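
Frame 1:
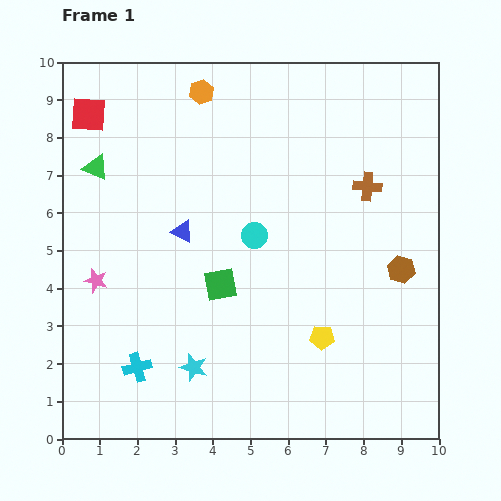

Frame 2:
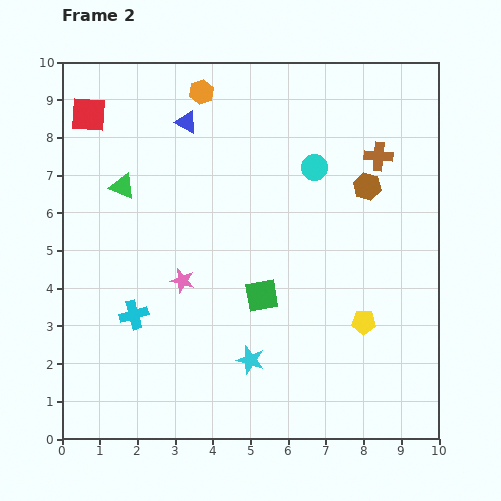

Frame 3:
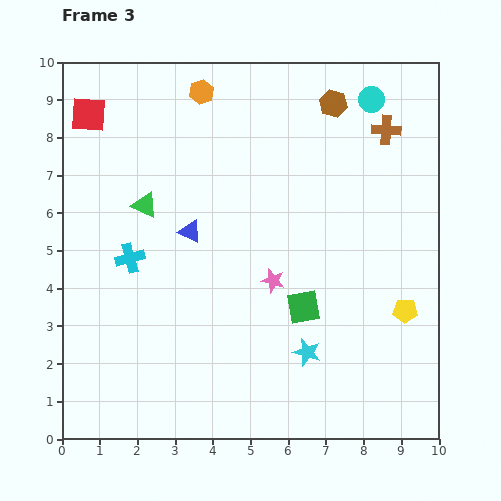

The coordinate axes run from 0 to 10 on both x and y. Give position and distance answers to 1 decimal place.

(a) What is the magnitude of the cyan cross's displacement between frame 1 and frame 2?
1.4

The cyan cross moved from (2.0, 1.9) to (1.9, 3.3), a distance of √(0.1² + 1.4²) ≈ 1.4.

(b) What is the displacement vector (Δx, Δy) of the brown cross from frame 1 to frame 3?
(0.5, 1.5)

The brown cross was at (8.1, 6.7) in frame 1 and (8.6, 8.2) in frame 3.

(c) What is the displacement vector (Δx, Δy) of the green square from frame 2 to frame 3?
(1.1, -0.3)

The green square was at (5.3, 3.8) in frame 2 and (6.4, 3.5) in frame 3.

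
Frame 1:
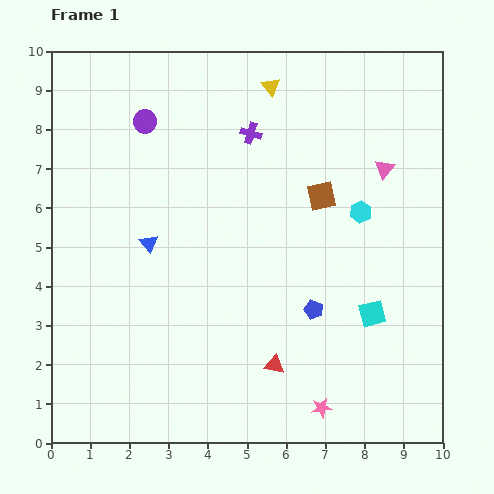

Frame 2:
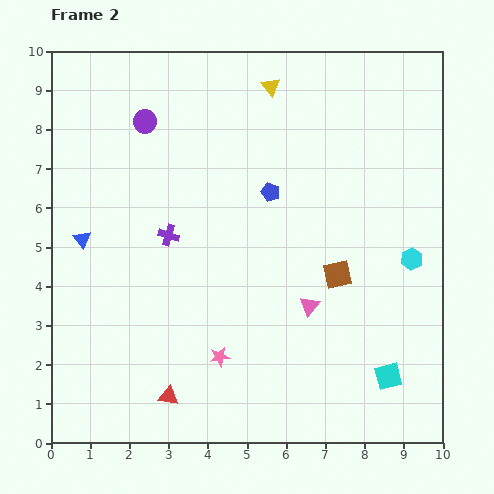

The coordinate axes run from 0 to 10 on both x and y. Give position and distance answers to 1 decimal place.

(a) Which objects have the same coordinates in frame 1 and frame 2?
the yellow triangle, the purple circle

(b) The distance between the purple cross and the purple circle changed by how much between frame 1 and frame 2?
+0.3

Distance in frame 1: 2.7. Distance in frame 2: 3.0.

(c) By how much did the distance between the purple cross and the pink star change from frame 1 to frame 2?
-3.8

Distance in frame 1: 7.2. Distance in frame 2: 3.4.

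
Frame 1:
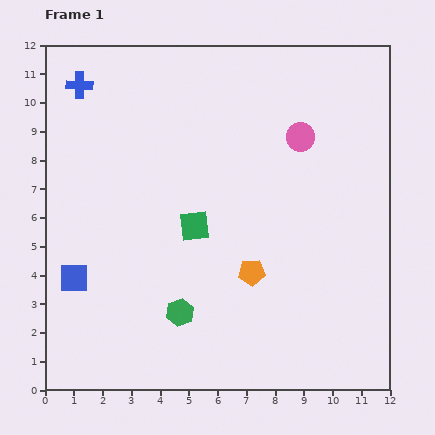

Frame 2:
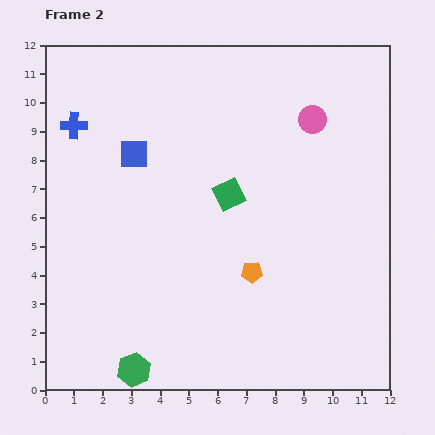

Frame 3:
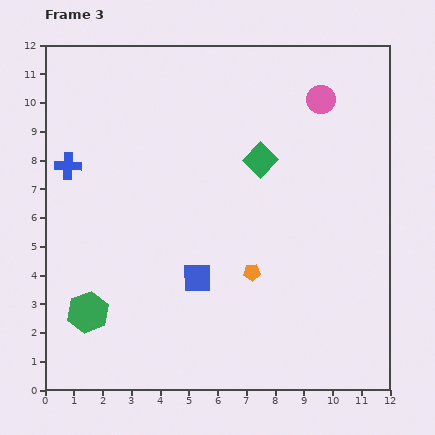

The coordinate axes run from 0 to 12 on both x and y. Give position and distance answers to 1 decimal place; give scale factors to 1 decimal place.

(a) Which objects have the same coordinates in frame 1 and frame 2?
the orange pentagon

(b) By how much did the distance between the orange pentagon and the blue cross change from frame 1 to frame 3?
-1.4

Distance in frame 1: 8.8. Distance in frame 3: 7.4.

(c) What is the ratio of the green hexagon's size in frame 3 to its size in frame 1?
1.5×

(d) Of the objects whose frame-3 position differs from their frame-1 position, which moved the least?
the pink circle

(moved 1.5)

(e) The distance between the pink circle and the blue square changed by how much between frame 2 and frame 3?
+1.2

Distance in frame 2: 6.3. Distance in frame 3: 7.5.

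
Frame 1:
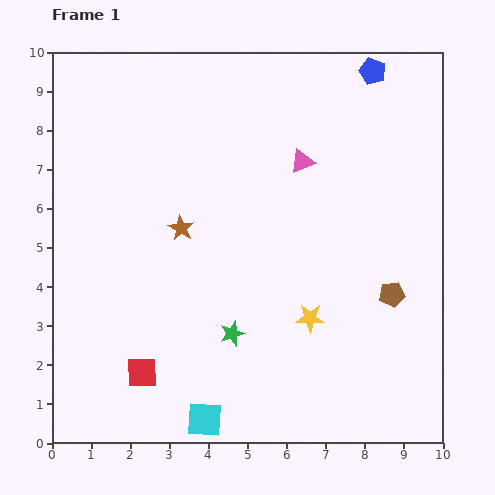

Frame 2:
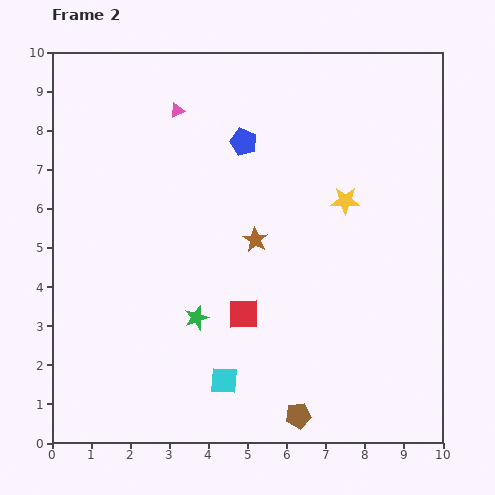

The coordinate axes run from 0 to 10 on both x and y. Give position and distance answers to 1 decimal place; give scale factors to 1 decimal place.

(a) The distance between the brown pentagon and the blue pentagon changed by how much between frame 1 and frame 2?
+1.4

Distance in frame 1: 5.7. Distance in frame 2: 7.1.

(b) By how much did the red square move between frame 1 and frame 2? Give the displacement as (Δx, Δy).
(2.6, 1.5)

The red square was at (2.3, 1.8) in frame 1 and (4.9, 3.3) in frame 2.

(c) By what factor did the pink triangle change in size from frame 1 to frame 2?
0.6×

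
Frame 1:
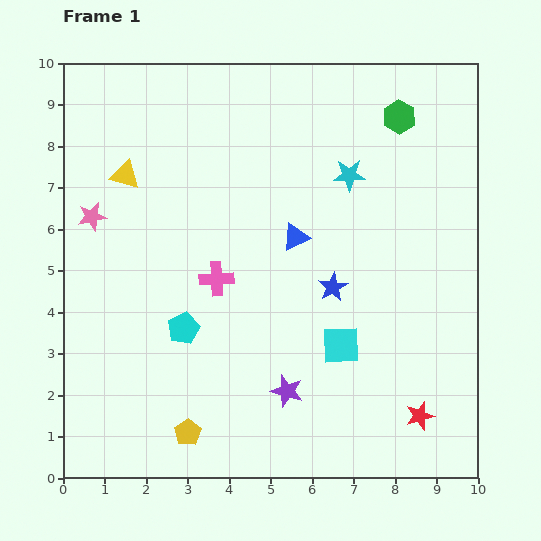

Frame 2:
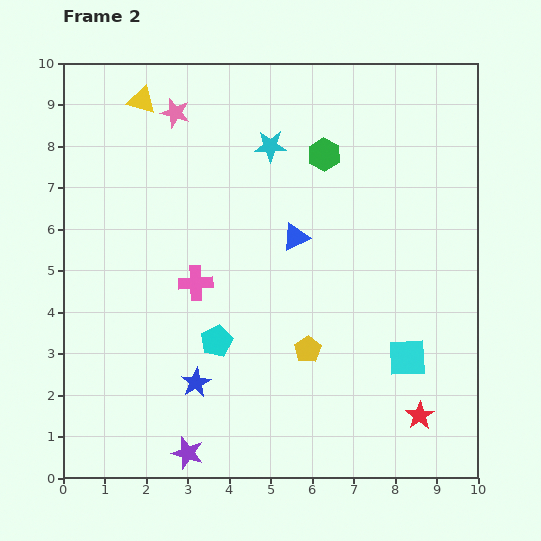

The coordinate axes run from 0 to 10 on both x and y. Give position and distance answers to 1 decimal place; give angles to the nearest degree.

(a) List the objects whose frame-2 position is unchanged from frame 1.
the blue triangle, the red star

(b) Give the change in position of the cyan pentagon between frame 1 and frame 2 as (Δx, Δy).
(0.8, -0.3)

The cyan pentagon was at (2.9, 3.6) in frame 1 and (3.7, 3.3) in frame 2.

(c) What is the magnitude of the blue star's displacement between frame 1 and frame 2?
4.0

The blue star moved from (6.5, 4.6) to (3.2, 2.3), a distance of √(3.3² + 2.3²) ≈ 4.0.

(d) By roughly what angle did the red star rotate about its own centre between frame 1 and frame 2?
17° counter-clockwise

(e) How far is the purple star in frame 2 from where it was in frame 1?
2.8

The purple star moved from (5.4, 2.1) to (3.0, 0.6), a distance of √(2.4² + 1.5²) ≈ 2.8.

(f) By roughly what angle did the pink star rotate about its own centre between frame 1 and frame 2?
26° clockwise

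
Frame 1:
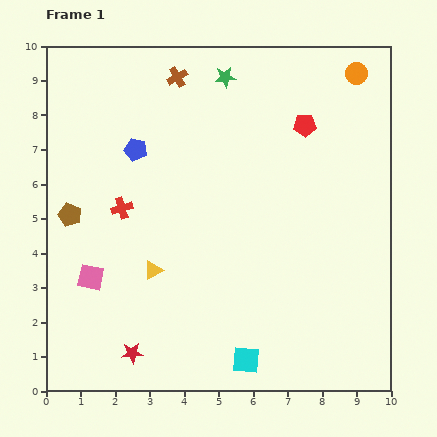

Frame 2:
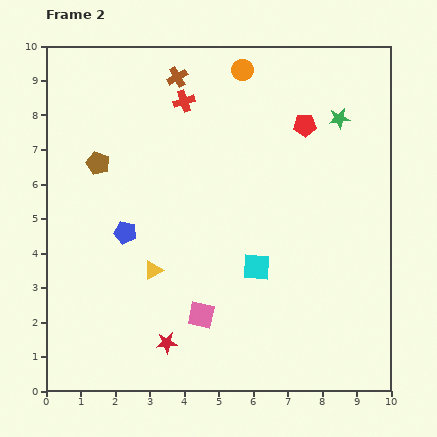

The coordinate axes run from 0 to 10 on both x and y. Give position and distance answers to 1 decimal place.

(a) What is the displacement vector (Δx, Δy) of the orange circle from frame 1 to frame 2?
(-3.3, 0.1)

The orange circle was at (9.0, 9.2) in frame 1 and (5.7, 9.3) in frame 2.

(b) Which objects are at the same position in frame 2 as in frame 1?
the yellow triangle, the red pentagon, the brown cross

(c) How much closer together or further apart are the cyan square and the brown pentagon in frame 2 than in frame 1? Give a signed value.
-1.1

Distance in frame 1: 6.6. Distance in frame 2: 5.5.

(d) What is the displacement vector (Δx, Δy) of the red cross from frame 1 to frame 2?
(1.8, 3.1)

The red cross was at (2.2, 5.3) in frame 1 and (4.0, 8.4) in frame 2.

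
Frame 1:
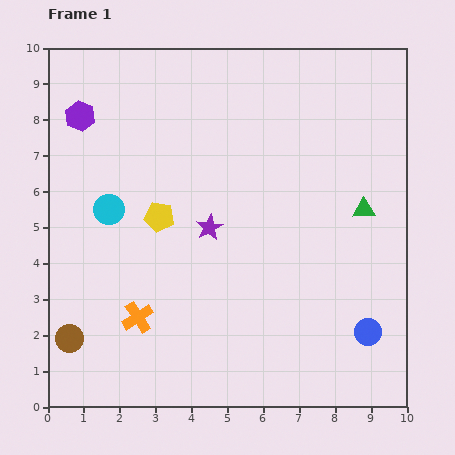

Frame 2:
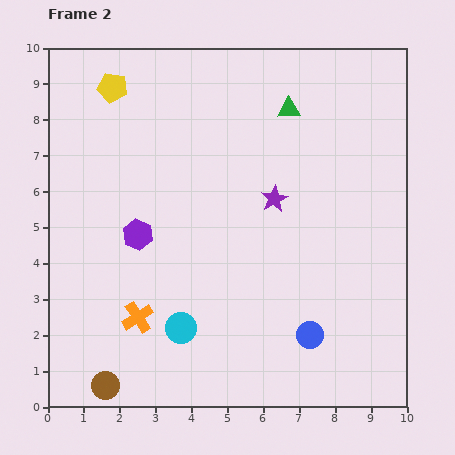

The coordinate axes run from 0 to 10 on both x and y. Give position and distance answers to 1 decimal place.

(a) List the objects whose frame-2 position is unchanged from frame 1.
the orange cross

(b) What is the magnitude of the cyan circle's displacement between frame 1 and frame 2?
3.9

The cyan circle moved from (1.7, 5.5) to (3.7, 2.2), a distance of √(2.0² + 3.3²) ≈ 3.9.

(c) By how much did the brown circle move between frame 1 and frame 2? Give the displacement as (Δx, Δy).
(1.0, -1.3)

The brown circle was at (0.6, 1.9) in frame 1 and (1.6, 0.6) in frame 2.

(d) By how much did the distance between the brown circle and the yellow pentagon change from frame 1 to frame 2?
+4.1

Distance in frame 1: 4.2. Distance in frame 2: 8.3.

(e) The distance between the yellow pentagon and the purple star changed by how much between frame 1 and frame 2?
+4.1

Distance in frame 1: 1.4. Distance in frame 2: 5.5.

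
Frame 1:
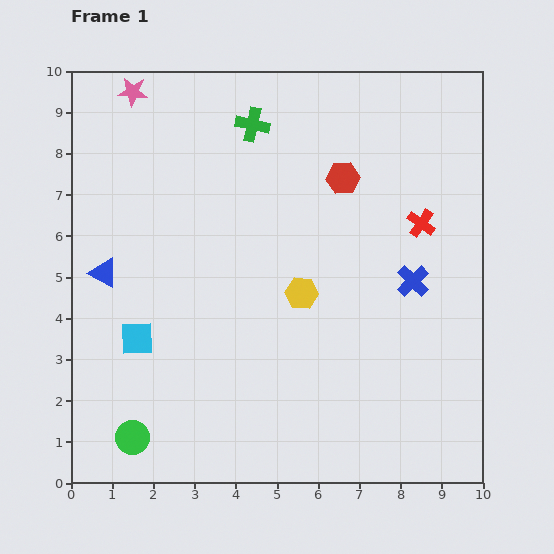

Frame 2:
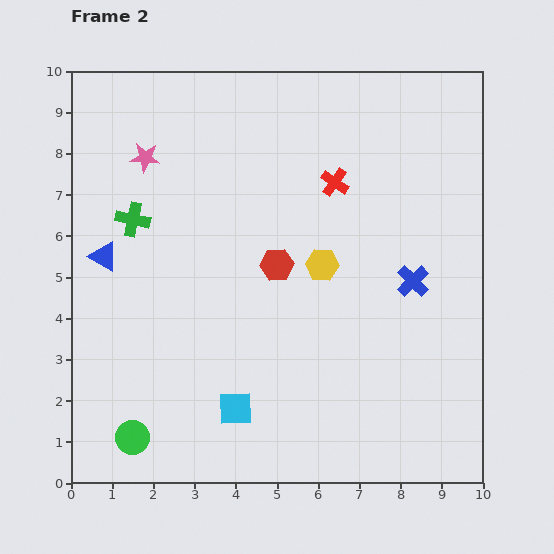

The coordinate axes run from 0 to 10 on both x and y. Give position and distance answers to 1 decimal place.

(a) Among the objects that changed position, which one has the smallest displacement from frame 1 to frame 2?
the blue triangle

(moved 0.4)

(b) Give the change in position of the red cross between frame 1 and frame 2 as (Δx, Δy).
(-2.1, 1.0)

The red cross was at (8.5, 6.3) in frame 1 and (6.4, 7.3) in frame 2.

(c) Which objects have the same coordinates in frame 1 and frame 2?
the green circle, the blue cross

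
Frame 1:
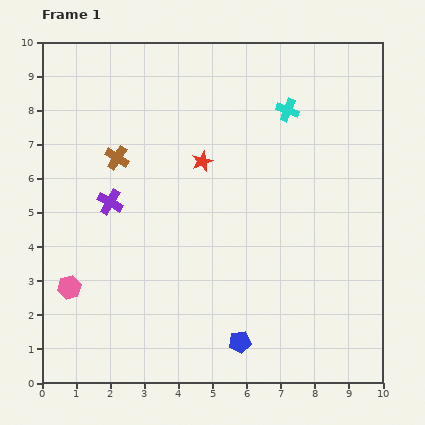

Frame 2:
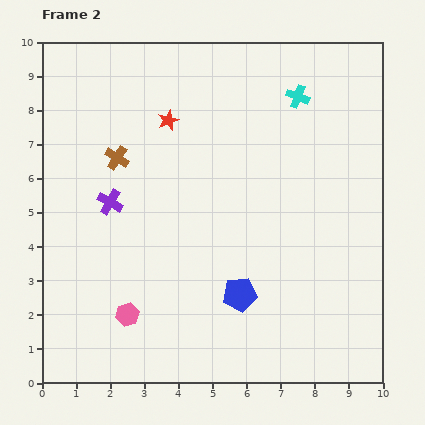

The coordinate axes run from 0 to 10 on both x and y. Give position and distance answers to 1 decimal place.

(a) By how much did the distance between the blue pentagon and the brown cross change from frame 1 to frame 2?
-1.1

Distance in frame 1: 6.5. Distance in frame 2: 5.4.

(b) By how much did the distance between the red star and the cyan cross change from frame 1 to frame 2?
+1.0

Distance in frame 1: 2.9. Distance in frame 2: 3.9.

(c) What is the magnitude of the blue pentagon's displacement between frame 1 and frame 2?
1.4

The blue pentagon moved from (5.8, 1.2) to (5.8, 2.6), a distance of √(0.0² + 1.4²) ≈ 1.4.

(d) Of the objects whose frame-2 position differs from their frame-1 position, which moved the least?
the cyan cross

(moved 0.5)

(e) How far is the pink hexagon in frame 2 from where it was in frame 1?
1.9

The pink hexagon moved from (0.8, 2.8) to (2.5, 2.0), a distance of √(1.7² + 0.8²) ≈ 1.9.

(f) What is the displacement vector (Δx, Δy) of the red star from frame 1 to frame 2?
(-1.0, 1.2)

The red star was at (4.7, 6.5) in frame 1 and (3.7, 7.7) in frame 2.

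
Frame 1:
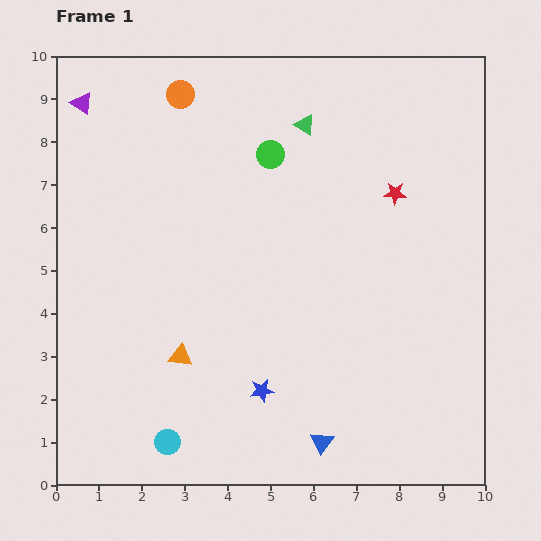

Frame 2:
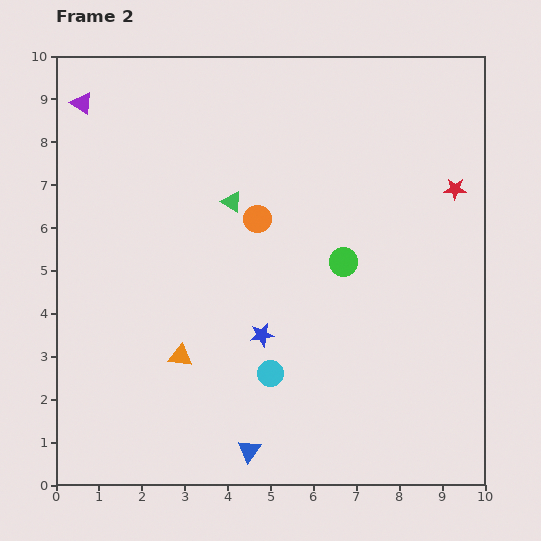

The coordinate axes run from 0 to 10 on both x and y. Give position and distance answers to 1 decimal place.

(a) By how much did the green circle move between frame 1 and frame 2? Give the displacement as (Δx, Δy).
(1.7, -2.5)

The green circle was at (5.0, 7.7) in frame 1 and (6.7, 5.2) in frame 2.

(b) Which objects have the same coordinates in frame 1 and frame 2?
the purple triangle, the orange triangle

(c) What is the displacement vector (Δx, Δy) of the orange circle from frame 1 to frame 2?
(1.8, -2.9)

The orange circle was at (2.9, 9.1) in frame 1 and (4.7, 6.2) in frame 2.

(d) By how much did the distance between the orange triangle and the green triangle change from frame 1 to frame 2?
-2.3

Distance in frame 1: 6.1. Distance in frame 2: 3.8.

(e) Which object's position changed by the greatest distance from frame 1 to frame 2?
the orange circle

(moved 3.4; next 3.0)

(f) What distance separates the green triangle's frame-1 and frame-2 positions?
2.5

The green triangle moved from (5.8, 8.4) to (4.1, 6.6), a distance of √(1.7² + 1.8²) ≈ 2.5.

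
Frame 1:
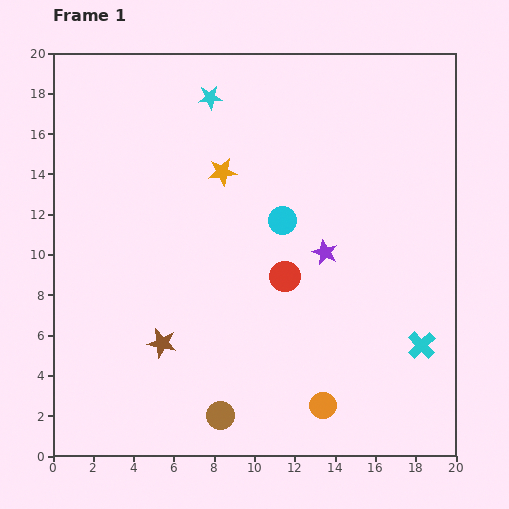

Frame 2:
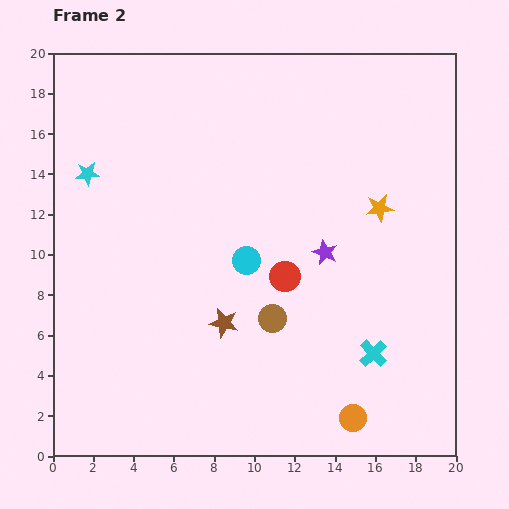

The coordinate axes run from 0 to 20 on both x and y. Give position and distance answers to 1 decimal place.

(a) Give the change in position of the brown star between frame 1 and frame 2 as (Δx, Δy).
(3.1, 1.0)

The brown star was at (5.4, 5.6) in frame 1 and (8.5, 6.6) in frame 2.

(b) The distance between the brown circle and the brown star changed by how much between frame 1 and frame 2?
-2.2

Distance in frame 1: 4.6. Distance in frame 2: 2.4.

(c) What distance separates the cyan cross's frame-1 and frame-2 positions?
2.4

The cyan cross moved from (18.3, 5.5) to (15.9, 5.1), a distance of √(2.4² + 0.4²) ≈ 2.4.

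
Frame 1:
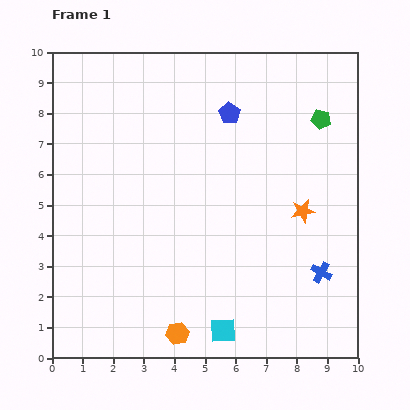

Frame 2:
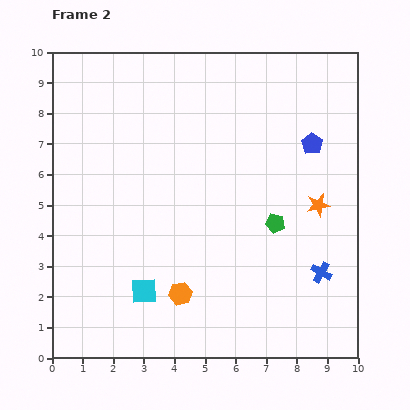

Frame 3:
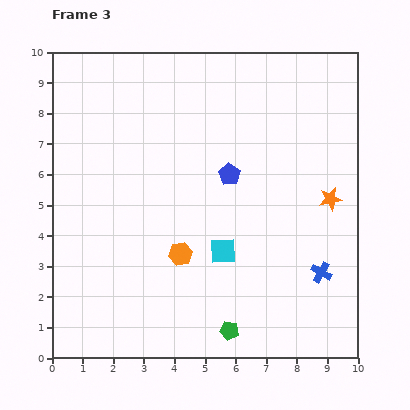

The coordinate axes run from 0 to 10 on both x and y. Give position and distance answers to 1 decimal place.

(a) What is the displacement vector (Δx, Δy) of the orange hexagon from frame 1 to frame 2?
(0.1, 1.3)

The orange hexagon was at (4.1, 0.8) in frame 1 and (4.2, 2.1) in frame 2.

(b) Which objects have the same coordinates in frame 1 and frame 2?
the blue cross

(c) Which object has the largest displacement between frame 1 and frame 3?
the green pentagon

(moved 7.5; next 2.6)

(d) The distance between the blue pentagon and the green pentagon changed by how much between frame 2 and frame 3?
+2.2

Distance in frame 2: 2.9. Distance in frame 3: 5.1.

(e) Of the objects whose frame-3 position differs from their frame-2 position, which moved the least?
the orange star

(moved 0.4)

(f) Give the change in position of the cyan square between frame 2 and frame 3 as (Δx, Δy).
(2.6, 1.3)

The cyan square was at (3.0, 2.2) in frame 2 and (5.6, 3.5) in frame 3.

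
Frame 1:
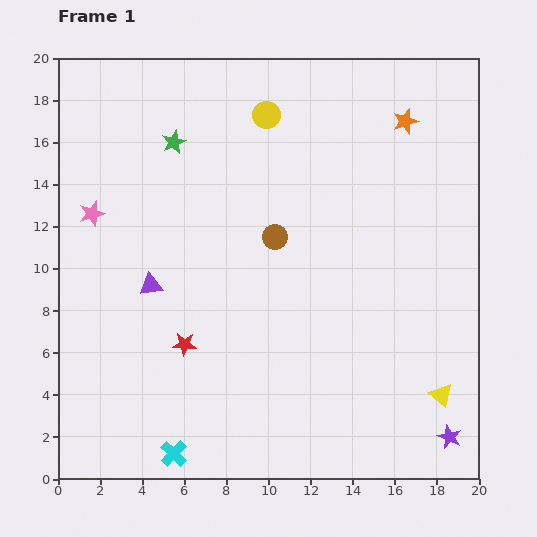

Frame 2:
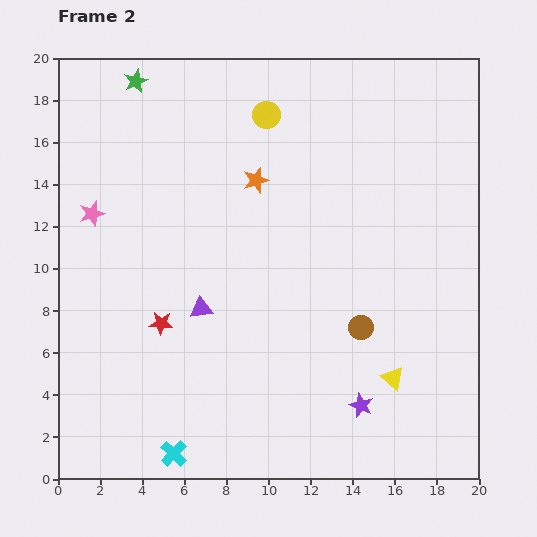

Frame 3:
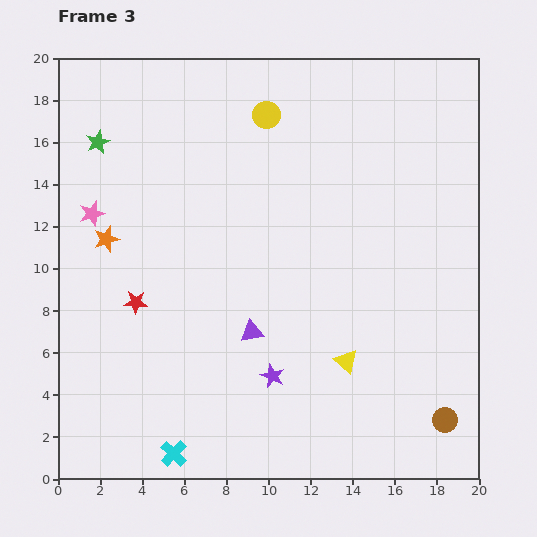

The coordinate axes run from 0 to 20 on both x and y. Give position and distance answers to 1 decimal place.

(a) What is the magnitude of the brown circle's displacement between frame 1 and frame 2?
5.9

The brown circle moved from (10.3, 11.5) to (14.4, 7.2), a distance of √(4.1² + 4.3²) ≈ 5.9.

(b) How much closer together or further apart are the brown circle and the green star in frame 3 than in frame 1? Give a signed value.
+14.5

Distance in frame 1: 6.6. Distance in frame 3: 21.1.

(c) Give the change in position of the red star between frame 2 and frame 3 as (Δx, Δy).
(-1.2, 1.0)

The red star was at (4.9, 7.4) in frame 2 and (3.7, 8.4) in frame 3.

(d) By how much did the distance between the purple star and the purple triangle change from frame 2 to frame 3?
-6.6

Distance in frame 2: 8.9. Distance in frame 3: 2.3.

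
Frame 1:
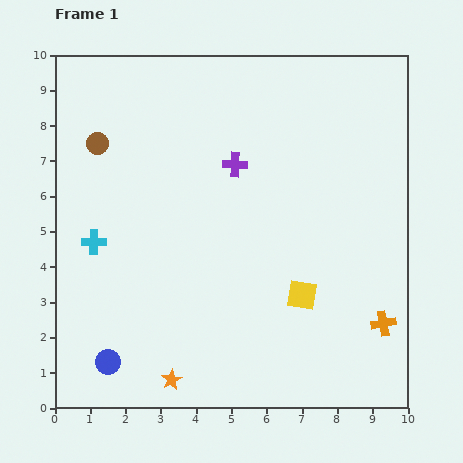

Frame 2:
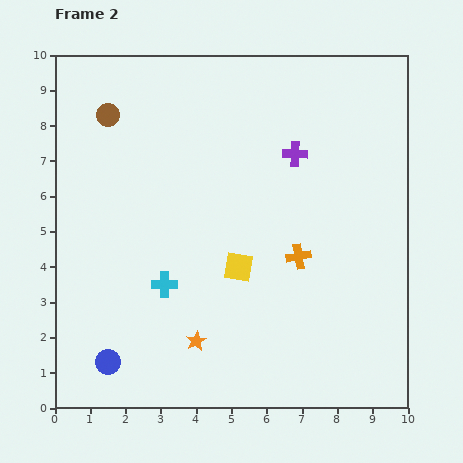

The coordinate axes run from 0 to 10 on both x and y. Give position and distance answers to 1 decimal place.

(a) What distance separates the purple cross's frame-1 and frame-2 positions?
1.7

The purple cross moved from (5.1, 6.9) to (6.8, 7.2), a distance of √(1.7² + 0.3²) ≈ 1.7.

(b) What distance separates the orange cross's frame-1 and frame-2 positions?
3.1

The orange cross moved from (9.3, 2.4) to (6.9, 4.3), a distance of √(2.4² + 1.9²) ≈ 3.1.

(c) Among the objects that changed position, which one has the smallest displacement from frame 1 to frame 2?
the brown circle

(moved 0.9)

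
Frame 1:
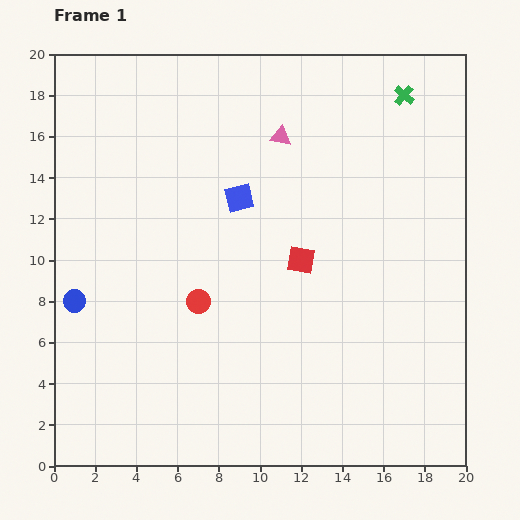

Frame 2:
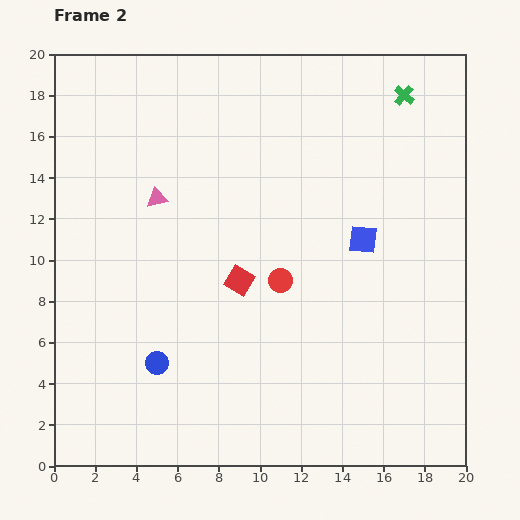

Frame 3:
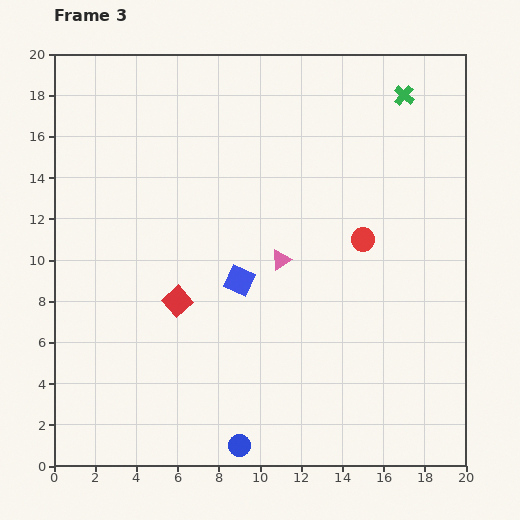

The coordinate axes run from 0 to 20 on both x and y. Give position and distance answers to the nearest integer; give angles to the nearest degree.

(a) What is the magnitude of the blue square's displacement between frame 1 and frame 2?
6

The blue square moved from (9, 13) to (15, 11), a distance of √(6² + 2²) ≈ 6.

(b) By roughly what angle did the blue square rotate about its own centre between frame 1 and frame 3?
38° clockwise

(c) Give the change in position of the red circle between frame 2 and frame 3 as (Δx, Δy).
(4, 2)

The red circle was at (11, 9) in frame 2 and (15, 11) in frame 3.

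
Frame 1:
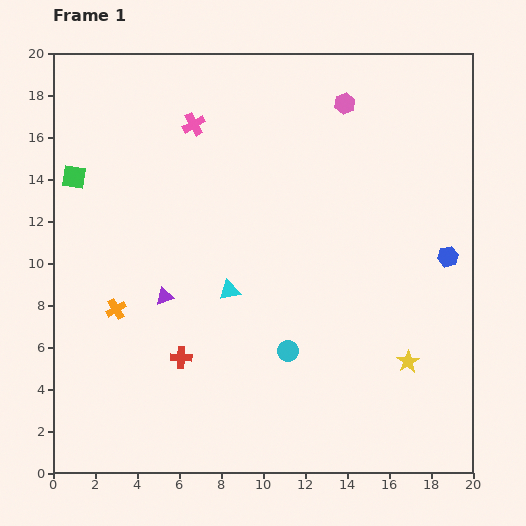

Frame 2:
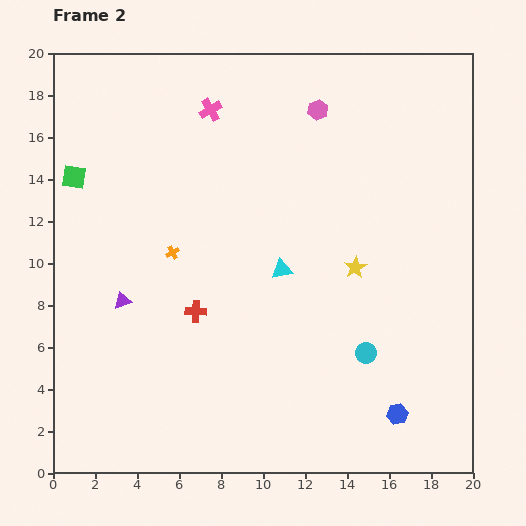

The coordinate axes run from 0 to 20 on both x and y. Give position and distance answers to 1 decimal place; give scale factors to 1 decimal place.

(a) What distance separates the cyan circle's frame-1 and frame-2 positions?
3.7

The cyan circle moved from (11.2, 5.8) to (14.9, 5.7), a distance of √(3.7² + 0.1²) ≈ 3.7.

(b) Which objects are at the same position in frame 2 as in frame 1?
the green square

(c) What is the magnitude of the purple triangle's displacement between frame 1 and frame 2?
2.0

The purple triangle moved from (5.3, 8.4) to (3.3, 8.2), a distance of √(2.0² + 0.2²) ≈ 2.0.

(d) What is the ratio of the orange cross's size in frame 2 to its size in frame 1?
0.7×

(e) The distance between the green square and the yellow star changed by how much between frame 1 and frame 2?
-4.1

Distance in frame 1: 18.2. Distance in frame 2: 14.1.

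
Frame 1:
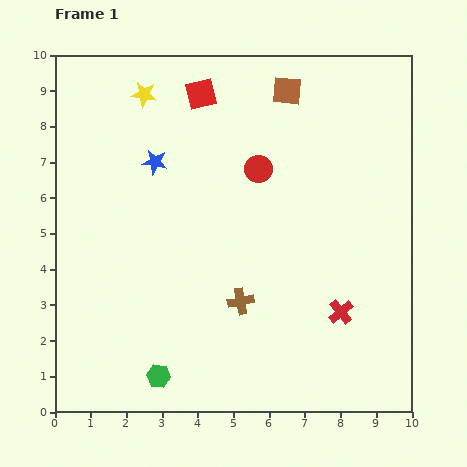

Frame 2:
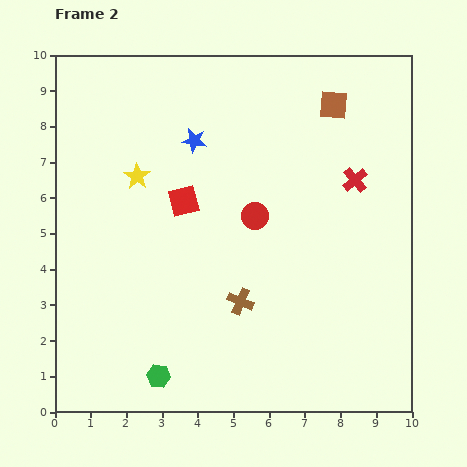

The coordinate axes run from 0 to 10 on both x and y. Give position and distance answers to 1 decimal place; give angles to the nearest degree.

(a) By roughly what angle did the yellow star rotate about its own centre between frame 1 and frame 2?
25° clockwise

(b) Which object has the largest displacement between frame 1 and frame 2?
the red cross

(moved 3.7; next 3.0)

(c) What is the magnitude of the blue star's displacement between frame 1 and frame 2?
1.3

The blue star moved from (2.8, 7.0) to (3.9, 7.6), a distance of √(1.1² + 0.6²) ≈ 1.3.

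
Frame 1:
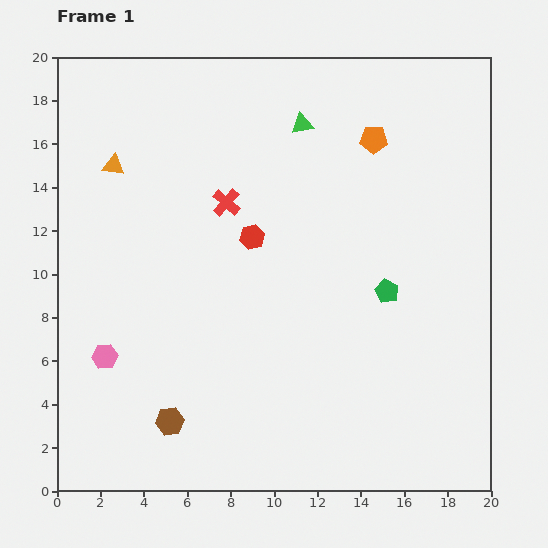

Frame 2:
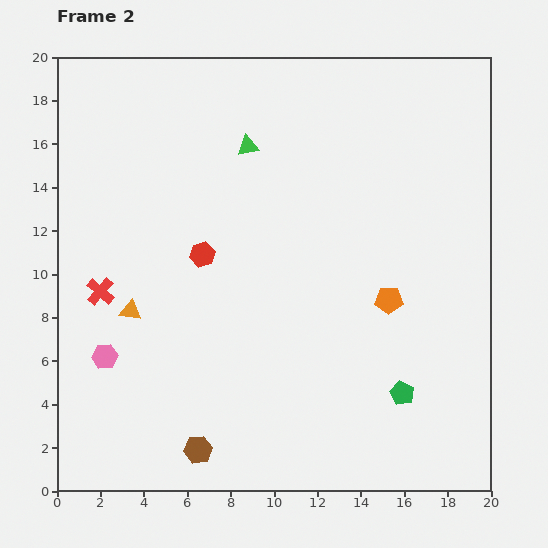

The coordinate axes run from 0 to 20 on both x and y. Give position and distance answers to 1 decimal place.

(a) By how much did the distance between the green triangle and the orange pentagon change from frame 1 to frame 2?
+6.2

Distance in frame 1: 3.4. Distance in frame 2: 9.6.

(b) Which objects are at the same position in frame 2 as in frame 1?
the pink hexagon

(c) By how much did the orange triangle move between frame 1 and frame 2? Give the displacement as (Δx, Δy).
(0.8, -6.7)

The orange triangle was at (2.6, 15.0) in frame 1 and (3.4, 8.3) in frame 2.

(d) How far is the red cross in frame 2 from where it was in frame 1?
7.1

The red cross moved from (7.8, 13.3) to (2.0, 9.2), a distance of √(5.8² + 4.1²) ≈ 7.1.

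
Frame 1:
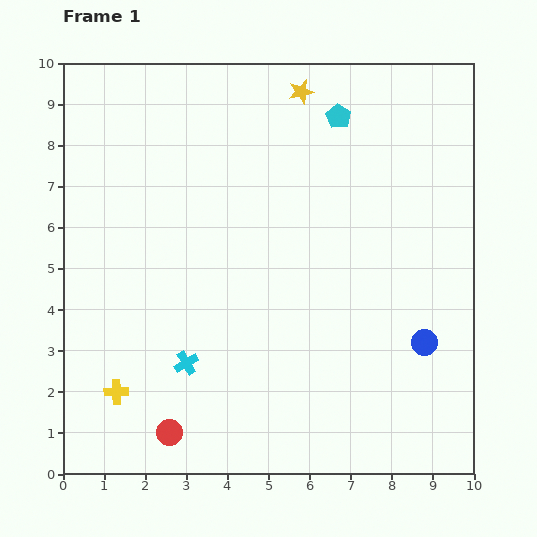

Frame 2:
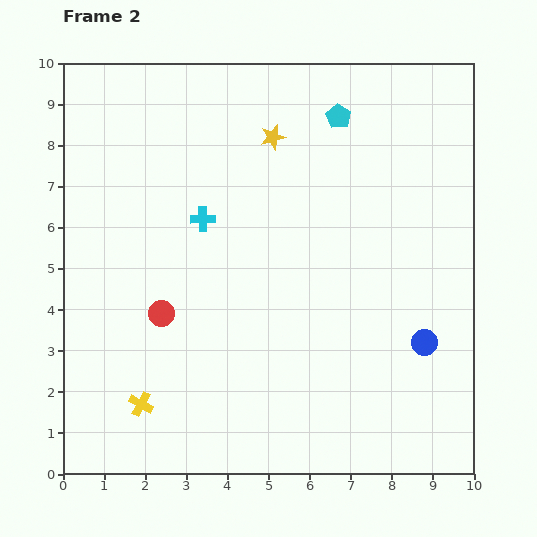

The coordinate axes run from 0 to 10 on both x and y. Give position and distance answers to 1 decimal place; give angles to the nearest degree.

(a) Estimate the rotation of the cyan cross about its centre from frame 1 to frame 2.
29° clockwise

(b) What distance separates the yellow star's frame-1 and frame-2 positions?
1.3

The yellow star moved from (5.8, 9.3) to (5.1, 8.2), a distance of √(0.7² + 1.1²) ≈ 1.3.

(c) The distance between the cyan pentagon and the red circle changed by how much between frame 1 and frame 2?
-2.3

Distance in frame 1: 8.7. Distance in frame 2: 6.4.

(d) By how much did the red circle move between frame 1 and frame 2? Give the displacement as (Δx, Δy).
(-0.2, 2.9)

The red circle was at (2.6, 1.0) in frame 1 and (2.4, 3.9) in frame 2.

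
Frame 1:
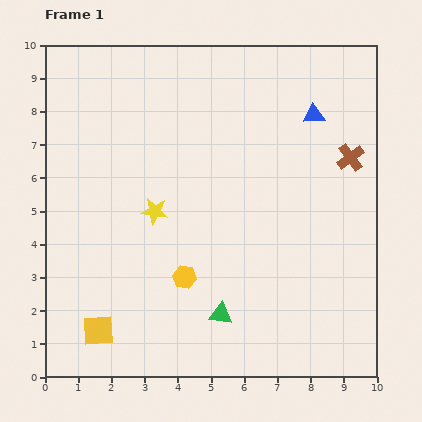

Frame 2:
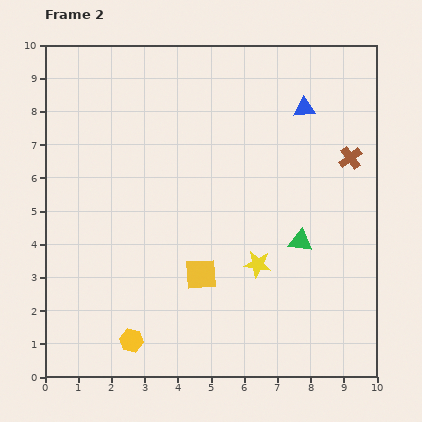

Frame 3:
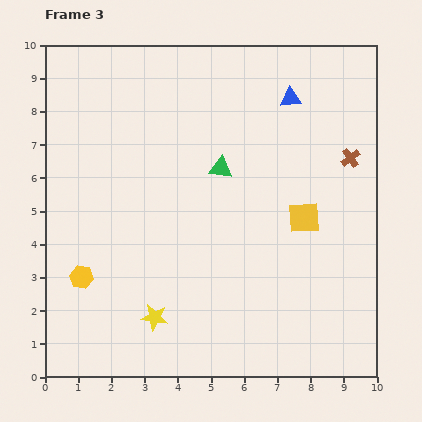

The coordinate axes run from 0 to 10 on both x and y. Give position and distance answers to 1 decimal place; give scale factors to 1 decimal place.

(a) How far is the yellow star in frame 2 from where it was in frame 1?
3.5

The yellow star moved from (3.3, 5.0) to (6.4, 3.4), a distance of √(3.1² + 1.6²) ≈ 3.5.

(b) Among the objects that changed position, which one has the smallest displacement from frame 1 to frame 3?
the blue triangle

(moved 0.9)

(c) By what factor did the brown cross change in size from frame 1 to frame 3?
0.7×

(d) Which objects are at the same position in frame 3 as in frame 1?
the brown cross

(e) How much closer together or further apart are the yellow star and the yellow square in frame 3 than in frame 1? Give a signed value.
+1.4

Distance in frame 1: 4.0. Distance in frame 3: 5.4.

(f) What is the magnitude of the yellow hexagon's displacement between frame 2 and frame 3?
2.4

The yellow hexagon moved from (2.6, 1.1) to (1.1, 3.0), a distance of √(1.5² + 1.9²) ≈ 2.4.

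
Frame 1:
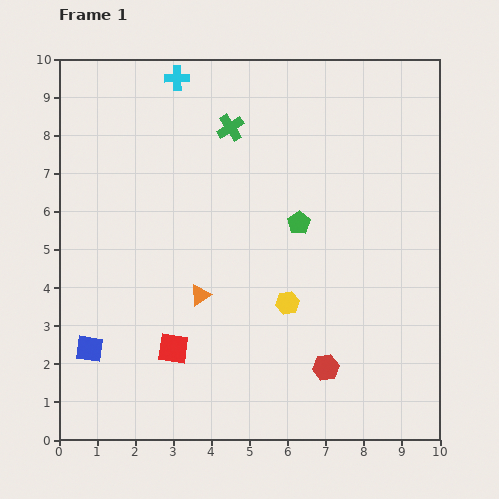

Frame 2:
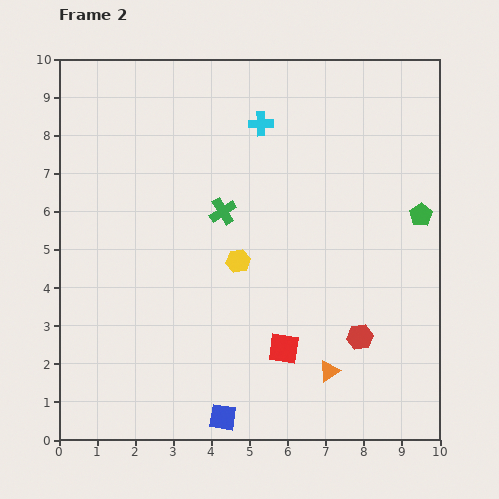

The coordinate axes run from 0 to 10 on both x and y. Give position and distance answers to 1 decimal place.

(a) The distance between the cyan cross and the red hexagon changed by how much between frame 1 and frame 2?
-2.3

Distance in frame 1: 8.5. Distance in frame 2: 6.2.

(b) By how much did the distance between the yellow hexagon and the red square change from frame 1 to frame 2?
-0.6

Distance in frame 1: 3.2. Distance in frame 2: 2.6.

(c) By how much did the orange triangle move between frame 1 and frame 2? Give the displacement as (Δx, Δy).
(3.4, -2.0)

The orange triangle was at (3.7, 3.8) in frame 1 and (7.1, 1.8) in frame 2.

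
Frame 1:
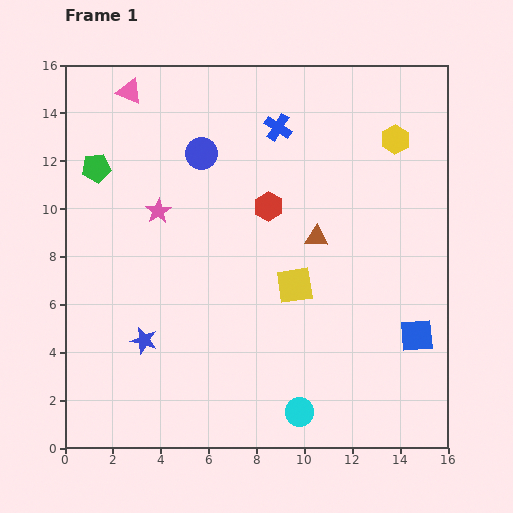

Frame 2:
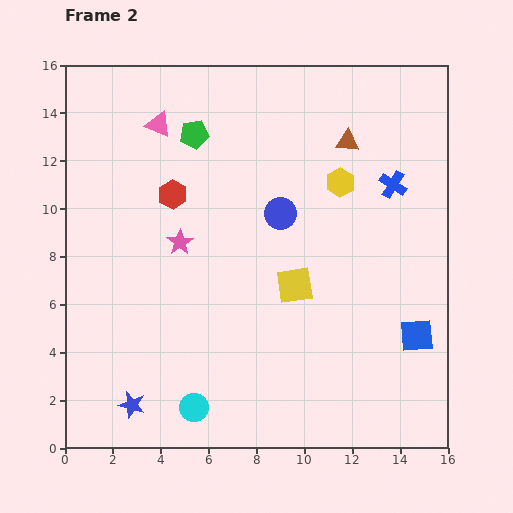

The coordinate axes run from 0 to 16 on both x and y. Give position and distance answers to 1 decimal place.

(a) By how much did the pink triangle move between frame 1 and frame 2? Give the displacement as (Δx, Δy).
(1.2, -1.4)

The pink triangle was at (2.7, 14.9) in frame 1 and (3.9, 13.5) in frame 2.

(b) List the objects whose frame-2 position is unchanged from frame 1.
the yellow square, the blue square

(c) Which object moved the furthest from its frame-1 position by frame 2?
the blue cross

(moved 5.4; next 4.4)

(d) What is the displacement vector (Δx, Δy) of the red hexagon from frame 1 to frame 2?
(-4.0, 0.5)

The red hexagon was at (8.5, 10.1) in frame 1 and (4.5, 10.6) in frame 2.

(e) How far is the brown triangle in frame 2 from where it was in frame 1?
4.2

The brown triangle moved from (10.5, 8.8) to (11.8, 12.8), a distance of √(1.3² + 4.0²) ≈ 4.2.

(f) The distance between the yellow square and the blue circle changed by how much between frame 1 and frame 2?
-3.6

Distance in frame 1: 6.7. Distance in frame 2: 3.1.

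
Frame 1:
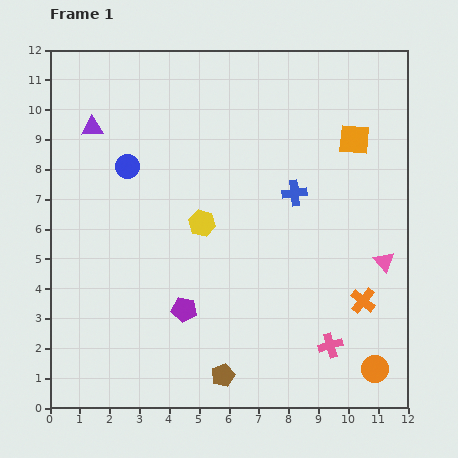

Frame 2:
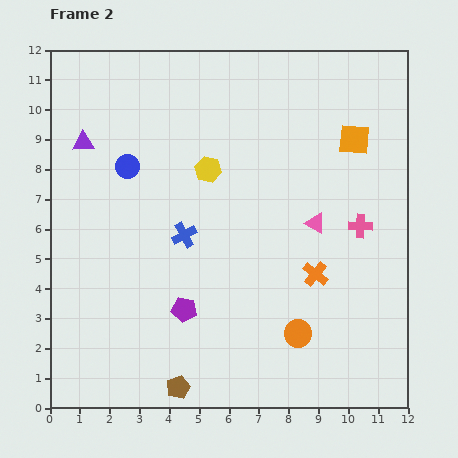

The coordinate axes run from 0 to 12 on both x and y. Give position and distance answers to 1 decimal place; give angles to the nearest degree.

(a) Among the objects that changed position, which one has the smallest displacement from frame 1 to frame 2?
the purple triangle

(moved 0.6)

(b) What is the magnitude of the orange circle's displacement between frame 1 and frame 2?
2.9

The orange circle moved from (10.9, 1.3) to (8.3, 2.5), a distance of √(2.6² + 1.2²) ≈ 2.9.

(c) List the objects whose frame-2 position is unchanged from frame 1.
the purple pentagon, the blue circle, the orange square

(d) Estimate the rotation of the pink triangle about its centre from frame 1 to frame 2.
19° counter-clockwise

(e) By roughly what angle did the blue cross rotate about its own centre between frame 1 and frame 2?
22° counter-clockwise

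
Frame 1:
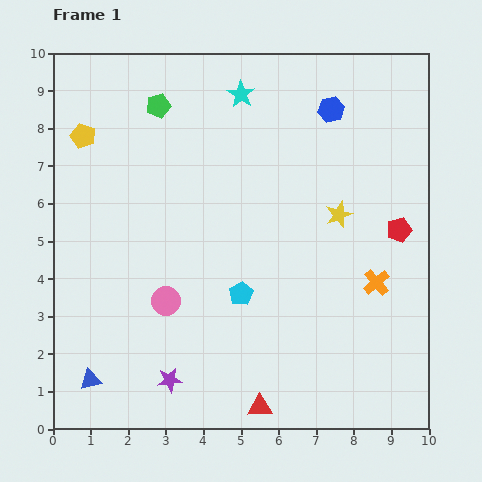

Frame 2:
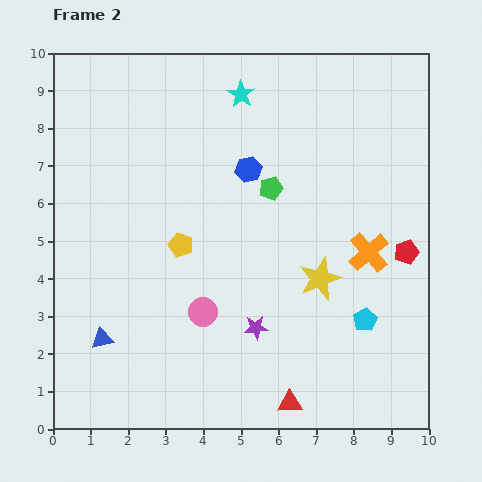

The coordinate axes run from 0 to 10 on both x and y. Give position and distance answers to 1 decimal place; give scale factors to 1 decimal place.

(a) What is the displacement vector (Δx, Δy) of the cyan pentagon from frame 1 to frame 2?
(3.3, -0.7)

The cyan pentagon was at (5.0, 3.6) in frame 1 and (8.3, 2.9) in frame 2.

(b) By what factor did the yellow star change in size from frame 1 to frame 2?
1.6×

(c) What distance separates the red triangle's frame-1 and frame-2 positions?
0.8

The red triangle moved from (5.5, 0.6) to (6.3, 0.7), a distance of √(0.8² + 0.1²) ≈ 0.8.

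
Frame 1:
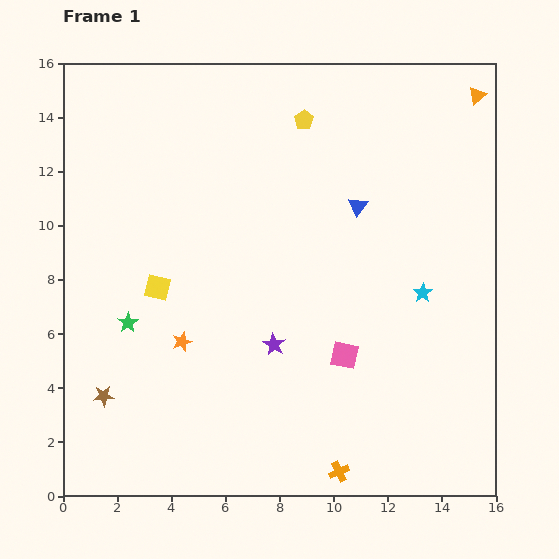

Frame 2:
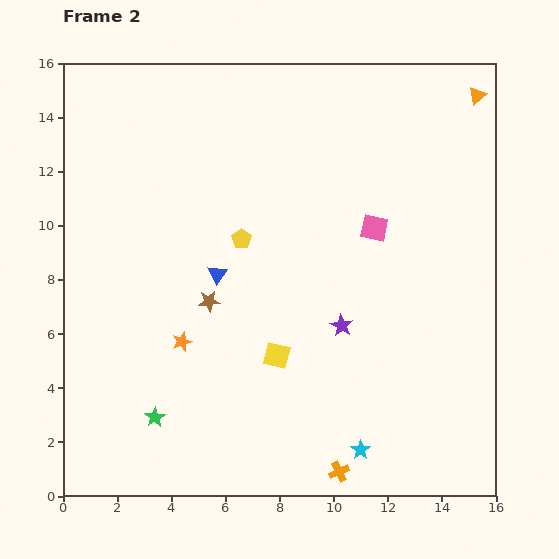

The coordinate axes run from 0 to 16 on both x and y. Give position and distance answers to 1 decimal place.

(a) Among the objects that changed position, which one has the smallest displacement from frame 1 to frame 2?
the purple star

(moved 2.6)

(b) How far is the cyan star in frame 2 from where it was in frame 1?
6.2

The cyan star moved from (13.3, 7.5) to (11.0, 1.7), a distance of √(2.3² + 5.8²) ≈ 6.2.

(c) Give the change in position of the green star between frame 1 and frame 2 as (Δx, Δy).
(1.0, -3.5)

The green star was at (2.4, 6.4) in frame 1 and (3.4, 2.9) in frame 2.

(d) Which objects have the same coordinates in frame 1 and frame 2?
the orange cross, the orange star, the orange triangle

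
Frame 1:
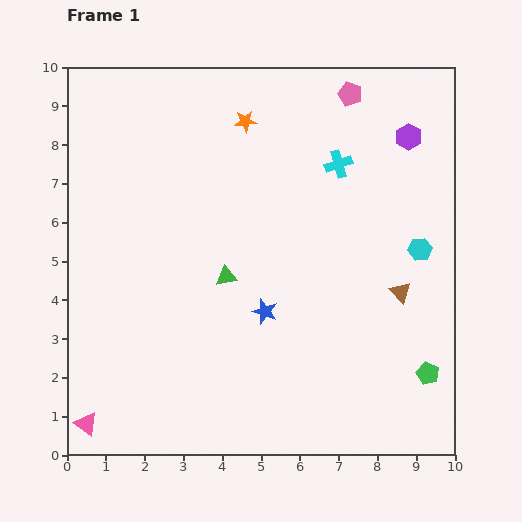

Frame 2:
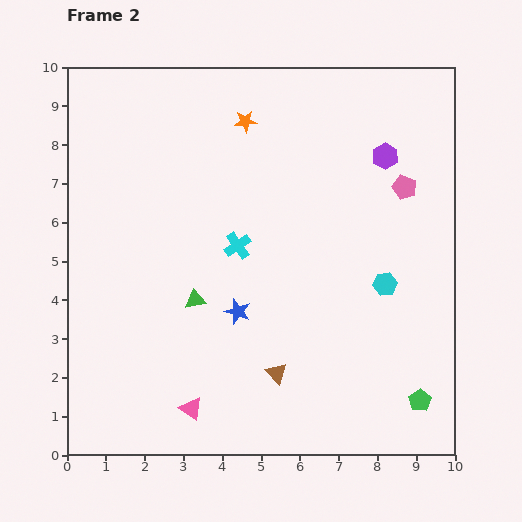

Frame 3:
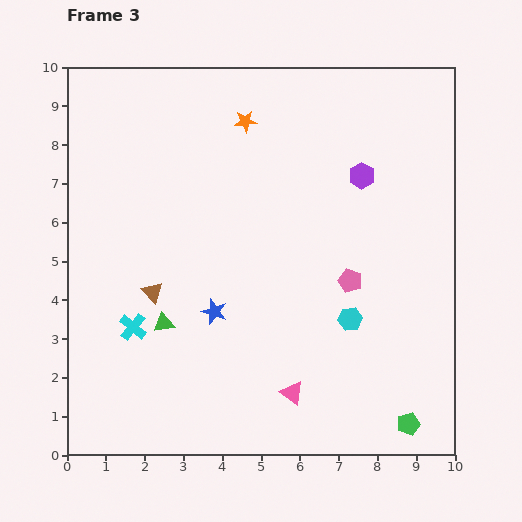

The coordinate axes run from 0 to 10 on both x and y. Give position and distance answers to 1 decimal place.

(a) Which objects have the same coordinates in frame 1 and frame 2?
the orange star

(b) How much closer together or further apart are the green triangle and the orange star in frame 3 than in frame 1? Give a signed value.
+1.6

Distance in frame 1: 4.0. Distance in frame 3: 5.6.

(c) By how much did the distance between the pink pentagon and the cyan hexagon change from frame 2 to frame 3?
-1.5

Distance in frame 2: 2.5. Distance in frame 3: 1.0.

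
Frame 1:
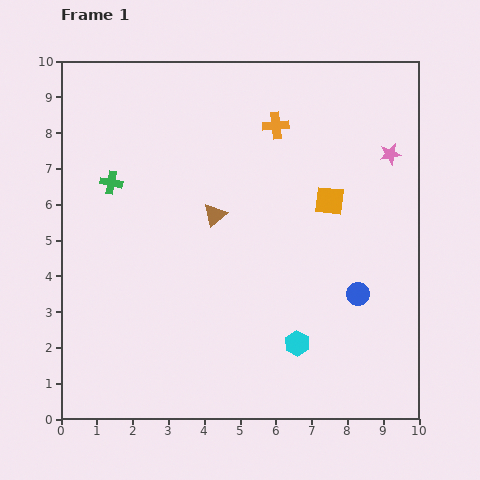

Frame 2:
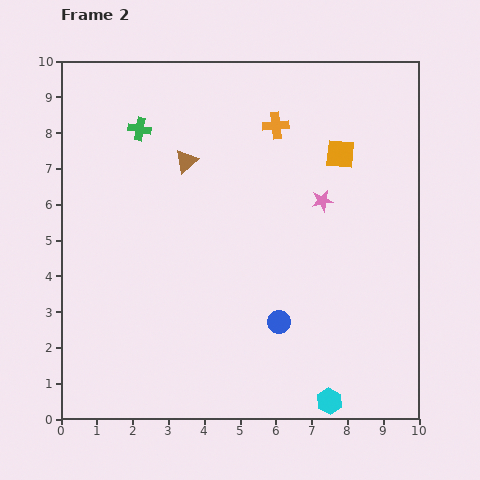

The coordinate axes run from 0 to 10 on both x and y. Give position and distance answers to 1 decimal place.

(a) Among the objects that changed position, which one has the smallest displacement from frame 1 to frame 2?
the orange square

(moved 1.3)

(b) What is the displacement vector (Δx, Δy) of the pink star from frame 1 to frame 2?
(-1.9, -1.3)

The pink star was at (9.2, 7.4) in frame 1 and (7.3, 6.1) in frame 2.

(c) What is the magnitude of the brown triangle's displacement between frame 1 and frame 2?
1.7

The brown triangle moved from (4.3, 5.7) to (3.5, 7.2), a distance of √(0.8² + 1.5²) ≈ 1.7.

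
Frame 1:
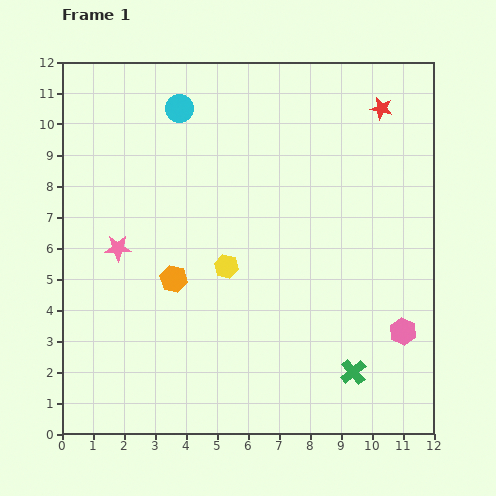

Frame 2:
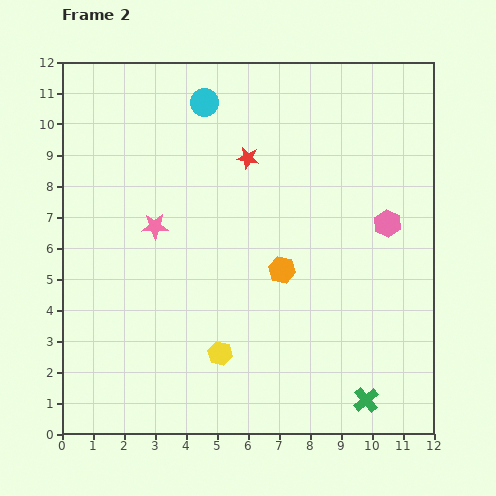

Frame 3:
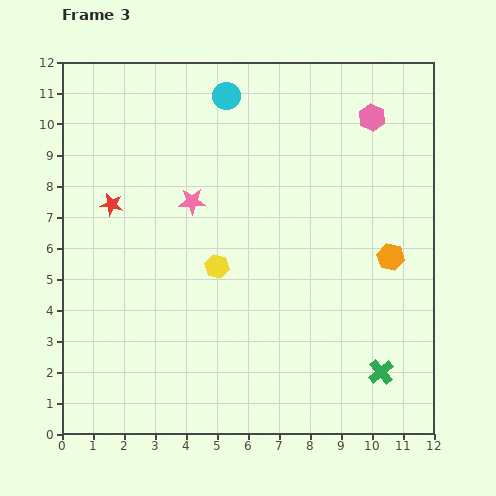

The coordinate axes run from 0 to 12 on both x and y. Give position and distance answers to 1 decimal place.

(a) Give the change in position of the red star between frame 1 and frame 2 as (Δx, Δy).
(-4.3, -1.6)

The red star was at (10.3, 10.5) in frame 1 and (6.0, 8.9) in frame 2.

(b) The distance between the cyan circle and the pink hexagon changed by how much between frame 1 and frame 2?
-3.1

Distance in frame 1: 10.2. Distance in frame 2: 7.1.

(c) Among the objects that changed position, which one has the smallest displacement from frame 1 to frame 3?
the yellow hexagon

(moved 0.3)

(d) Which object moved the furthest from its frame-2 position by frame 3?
the red star

(moved 4.6; next 3.5)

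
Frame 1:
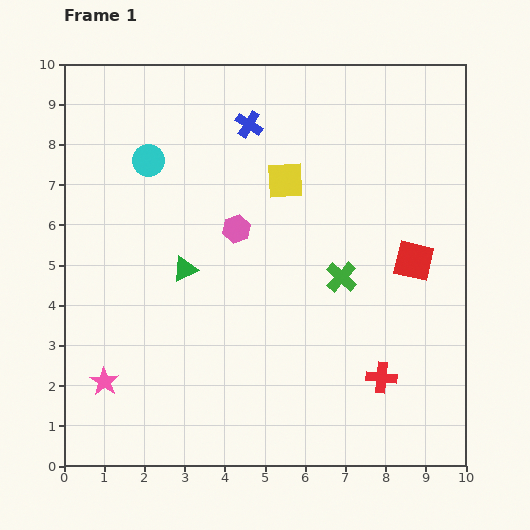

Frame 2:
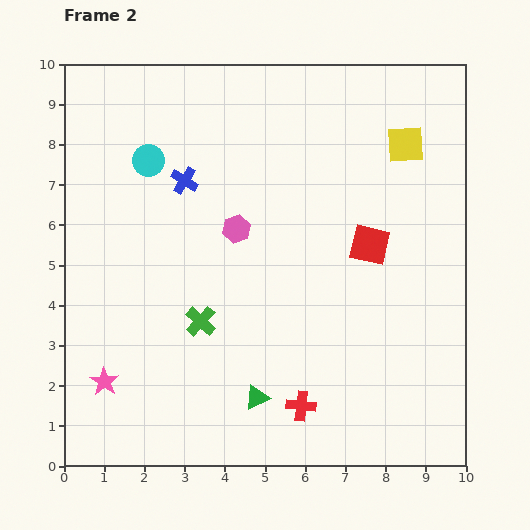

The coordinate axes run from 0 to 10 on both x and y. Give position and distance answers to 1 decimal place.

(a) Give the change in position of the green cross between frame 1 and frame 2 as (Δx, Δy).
(-3.5, -1.1)

The green cross was at (6.9, 4.7) in frame 1 and (3.4, 3.6) in frame 2.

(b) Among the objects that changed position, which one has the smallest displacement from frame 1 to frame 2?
the red square

(moved 1.2)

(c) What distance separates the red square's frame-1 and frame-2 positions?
1.2

The red square moved from (8.7, 5.1) to (7.6, 5.5), a distance of √(1.1² + 0.4²) ≈ 1.2.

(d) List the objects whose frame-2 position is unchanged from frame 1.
the pink hexagon, the pink star, the cyan circle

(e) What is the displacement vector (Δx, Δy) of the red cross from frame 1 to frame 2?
(-2.0, -0.7)

The red cross was at (7.9, 2.2) in frame 1 and (5.9, 1.5) in frame 2.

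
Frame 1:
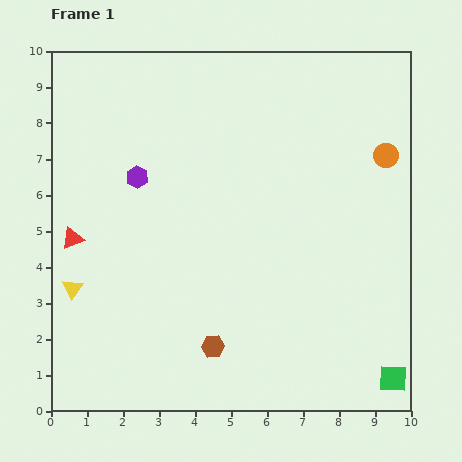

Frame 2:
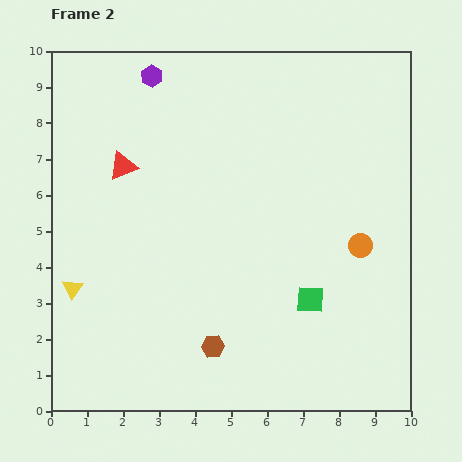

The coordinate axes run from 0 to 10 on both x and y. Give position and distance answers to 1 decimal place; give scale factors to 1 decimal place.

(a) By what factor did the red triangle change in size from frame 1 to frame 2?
1.3×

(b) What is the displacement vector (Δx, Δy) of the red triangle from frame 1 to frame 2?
(1.4, 2.0)

The red triangle was at (0.6, 4.8) in frame 1 and (2.0, 6.8) in frame 2.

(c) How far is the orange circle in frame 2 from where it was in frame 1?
2.6

The orange circle moved from (9.3, 7.1) to (8.6, 4.6), a distance of √(0.7² + 2.5²) ≈ 2.6.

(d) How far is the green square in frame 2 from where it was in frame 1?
3.2

The green square moved from (9.5, 0.9) to (7.2, 3.1), a distance of √(2.3² + 2.2²) ≈ 3.2.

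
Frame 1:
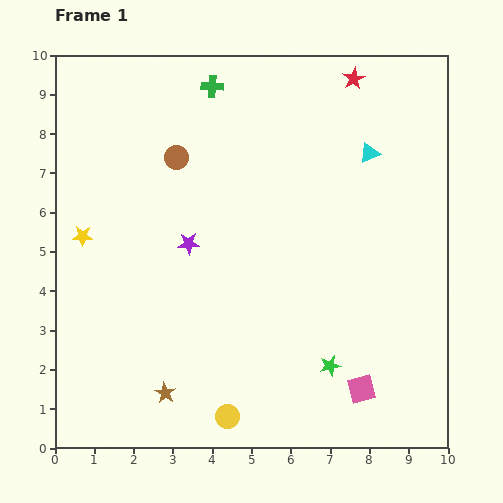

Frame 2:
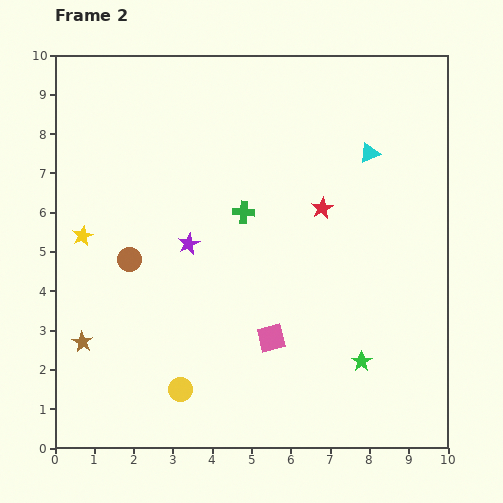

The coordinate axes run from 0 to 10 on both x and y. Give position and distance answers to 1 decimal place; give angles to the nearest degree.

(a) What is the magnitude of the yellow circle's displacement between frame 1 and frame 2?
1.4

The yellow circle moved from (4.4, 0.8) to (3.2, 1.5), a distance of √(1.2² + 0.7²) ≈ 1.4.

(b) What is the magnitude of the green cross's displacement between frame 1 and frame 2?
3.3

The green cross moved from (4.0, 9.2) to (4.8, 6.0), a distance of √(0.8² + 3.2²) ≈ 3.3.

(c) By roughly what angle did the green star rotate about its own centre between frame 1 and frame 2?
23° counter-clockwise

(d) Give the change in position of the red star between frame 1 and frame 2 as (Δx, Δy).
(-0.8, -3.3)

The red star was at (7.6, 9.4) in frame 1 and (6.8, 6.1) in frame 2.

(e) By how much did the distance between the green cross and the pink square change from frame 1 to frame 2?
-5.3

Distance in frame 1: 8.6. Distance in frame 2: 3.3.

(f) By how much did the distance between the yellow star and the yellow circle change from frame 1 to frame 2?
-1.3

Distance in frame 1: 5.9. Distance in frame 2: 4.6.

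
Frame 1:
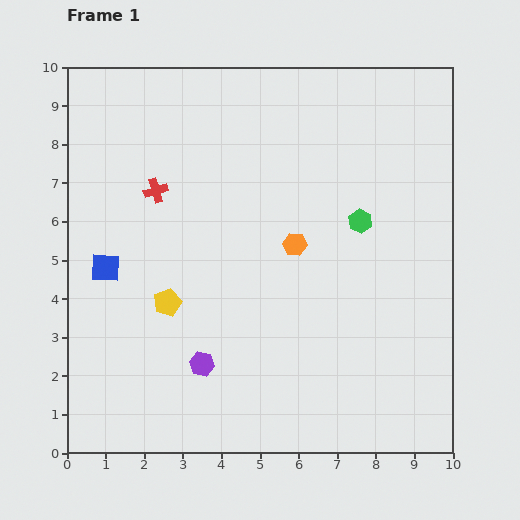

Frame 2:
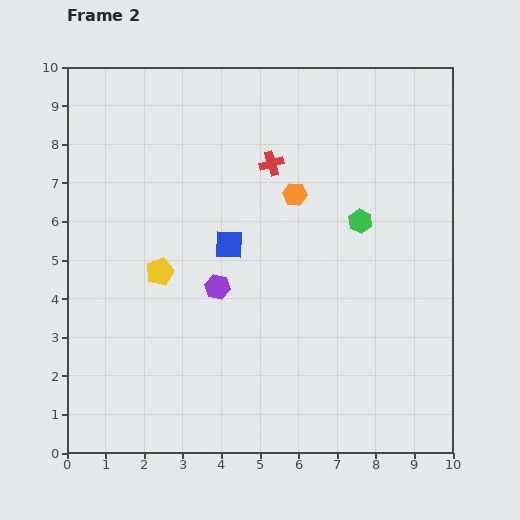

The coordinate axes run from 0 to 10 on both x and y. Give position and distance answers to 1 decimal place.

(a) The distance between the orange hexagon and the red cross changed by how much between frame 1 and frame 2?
-2.9

Distance in frame 1: 3.9. Distance in frame 2: 1.0.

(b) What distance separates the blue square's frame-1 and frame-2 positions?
3.3

The blue square moved from (1.0, 4.8) to (4.2, 5.4), a distance of √(3.2² + 0.6²) ≈ 3.3.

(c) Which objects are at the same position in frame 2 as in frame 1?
the green hexagon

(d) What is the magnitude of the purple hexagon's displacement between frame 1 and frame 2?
2.0

The purple hexagon moved from (3.5, 2.3) to (3.9, 4.3), a distance of √(0.4² + 2.0²) ≈ 2.0.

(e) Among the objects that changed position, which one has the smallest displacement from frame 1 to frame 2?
the yellow pentagon

(moved 0.8)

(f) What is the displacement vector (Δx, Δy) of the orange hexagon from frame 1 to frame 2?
(0.0, 1.3)

The orange hexagon was at (5.9, 5.4) in frame 1 and (5.9, 6.7) in frame 2.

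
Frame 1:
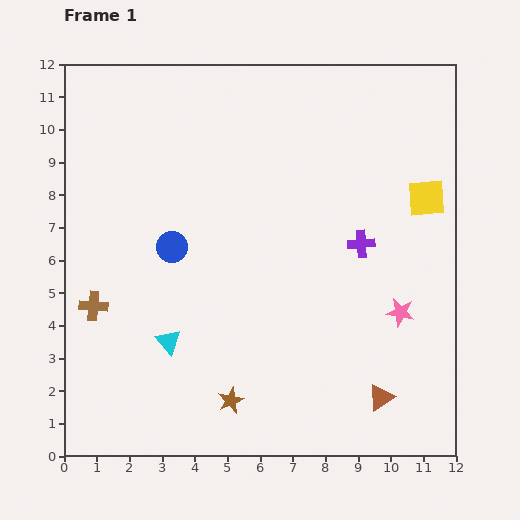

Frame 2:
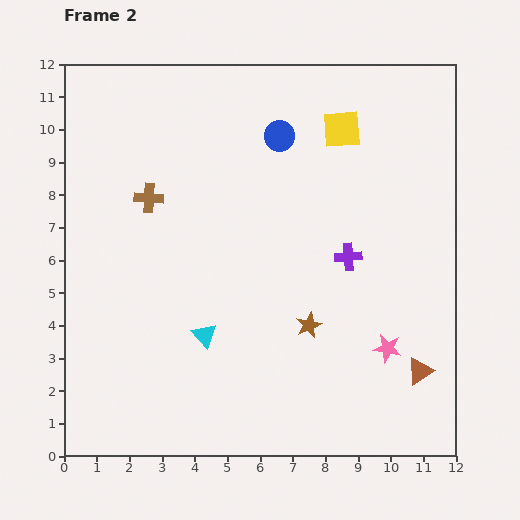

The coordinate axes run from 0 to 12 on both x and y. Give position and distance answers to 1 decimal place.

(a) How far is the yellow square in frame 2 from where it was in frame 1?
3.3

The yellow square moved from (11.1, 7.9) to (8.5, 10.0), a distance of √(2.6² + 2.1²) ≈ 3.3.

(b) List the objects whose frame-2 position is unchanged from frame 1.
none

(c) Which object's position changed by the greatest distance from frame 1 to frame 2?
the blue circle

(moved 4.7; next 3.7)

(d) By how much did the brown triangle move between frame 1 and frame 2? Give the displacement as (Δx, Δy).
(1.2, 0.8)

The brown triangle was at (9.7, 1.8) in frame 1 and (10.9, 2.6) in frame 2.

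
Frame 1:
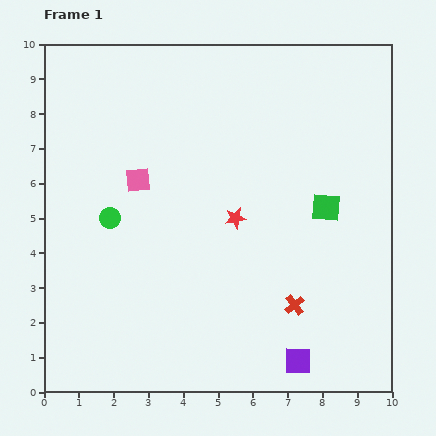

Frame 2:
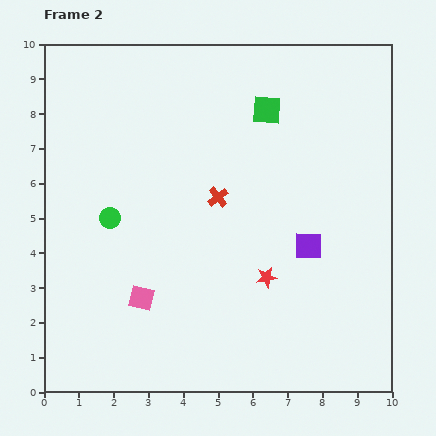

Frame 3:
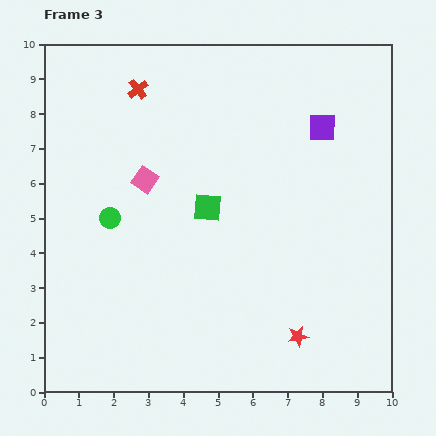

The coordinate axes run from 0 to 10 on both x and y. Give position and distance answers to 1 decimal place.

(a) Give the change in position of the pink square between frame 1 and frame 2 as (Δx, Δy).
(0.1, -3.4)

The pink square was at (2.7, 6.1) in frame 1 and (2.8, 2.7) in frame 2.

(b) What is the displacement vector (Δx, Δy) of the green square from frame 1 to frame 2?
(-1.7, 2.8)

The green square was at (8.1, 5.3) in frame 1 and (6.4, 8.1) in frame 2.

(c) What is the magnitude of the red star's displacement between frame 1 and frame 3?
3.8

The red star moved from (5.5, 5.0) to (7.3, 1.6), a distance of √(1.8² + 3.4²) ≈ 3.8.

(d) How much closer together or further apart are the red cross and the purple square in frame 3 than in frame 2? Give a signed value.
+2.4

Distance in frame 2: 3.0. Distance in frame 3: 5.4.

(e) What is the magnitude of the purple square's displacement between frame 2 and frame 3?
3.4

The purple square moved from (7.6, 4.2) to (8.0, 7.6), a distance of √(0.4² + 3.4²) ≈ 3.4.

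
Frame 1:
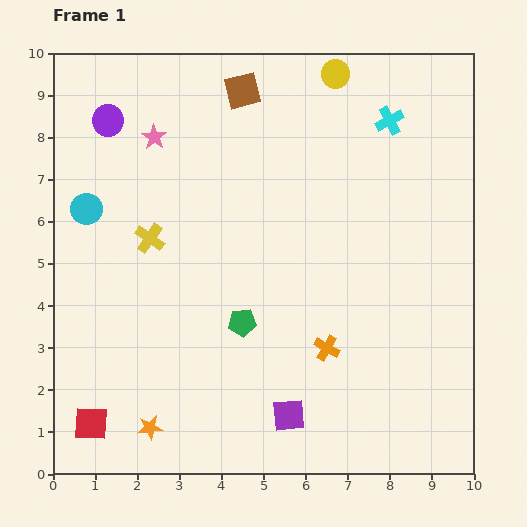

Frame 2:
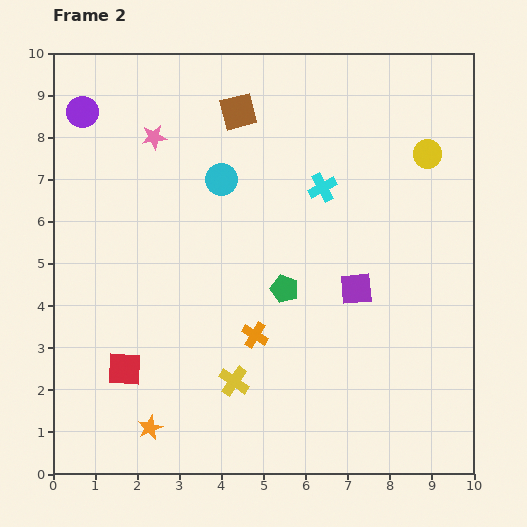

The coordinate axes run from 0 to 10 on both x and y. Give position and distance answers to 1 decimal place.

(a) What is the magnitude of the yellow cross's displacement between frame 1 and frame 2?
3.9

The yellow cross moved from (2.3, 5.6) to (4.3, 2.2), a distance of √(2.0² + 3.4²) ≈ 3.9.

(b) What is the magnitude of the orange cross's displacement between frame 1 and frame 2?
1.7

The orange cross moved from (6.5, 3.0) to (4.8, 3.3), a distance of √(1.7² + 0.3²) ≈ 1.7.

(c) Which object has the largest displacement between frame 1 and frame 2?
the yellow cross

(moved 3.9; next 3.4)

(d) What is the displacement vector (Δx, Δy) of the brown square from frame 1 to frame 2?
(-0.1, -0.5)

The brown square was at (4.5, 9.1) in frame 1 and (4.4, 8.6) in frame 2.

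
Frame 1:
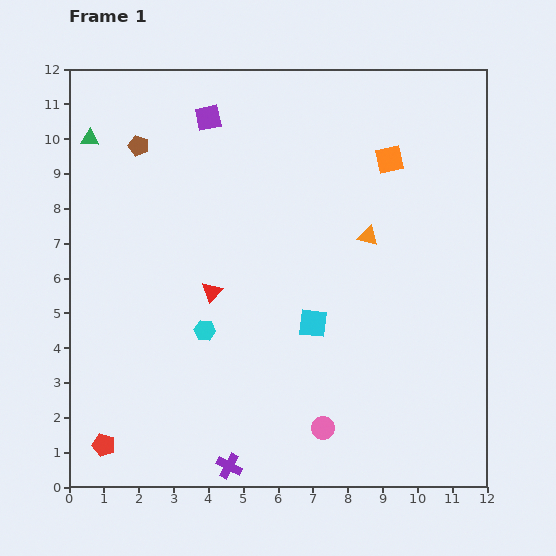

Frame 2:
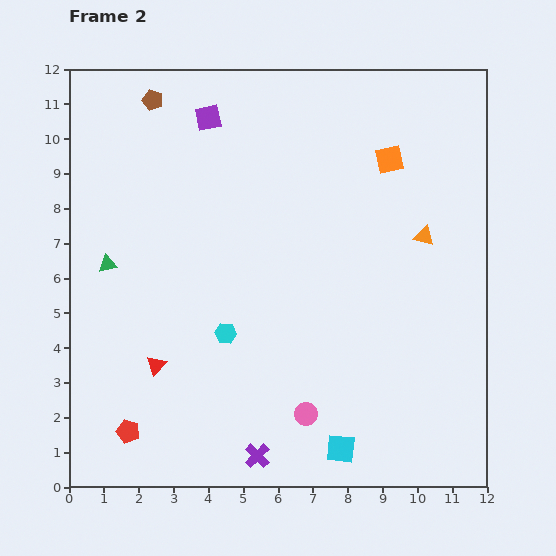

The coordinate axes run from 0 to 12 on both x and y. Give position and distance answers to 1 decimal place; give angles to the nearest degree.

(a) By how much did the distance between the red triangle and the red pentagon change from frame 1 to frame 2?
-3.3

Distance in frame 1: 5.4. Distance in frame 2: 2.1.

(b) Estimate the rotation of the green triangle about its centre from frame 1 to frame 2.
16° counter-clockwise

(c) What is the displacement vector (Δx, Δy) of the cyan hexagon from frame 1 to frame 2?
(0.6, -0.1)

The cyan hexagon was at (3.9, 4.5) in frame 1 and (4.5, 4.4) in frame 2.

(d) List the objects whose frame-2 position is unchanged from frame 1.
the purple square, the orange square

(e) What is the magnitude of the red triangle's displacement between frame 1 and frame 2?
2.6

The red triangle moved from (4.1, 5.6) to (2.5, 3.5), a distance of √(1.6² + 2.1²) ≈ 2.6.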